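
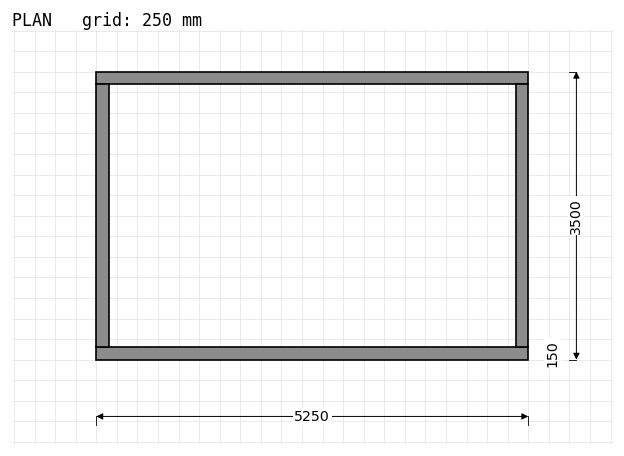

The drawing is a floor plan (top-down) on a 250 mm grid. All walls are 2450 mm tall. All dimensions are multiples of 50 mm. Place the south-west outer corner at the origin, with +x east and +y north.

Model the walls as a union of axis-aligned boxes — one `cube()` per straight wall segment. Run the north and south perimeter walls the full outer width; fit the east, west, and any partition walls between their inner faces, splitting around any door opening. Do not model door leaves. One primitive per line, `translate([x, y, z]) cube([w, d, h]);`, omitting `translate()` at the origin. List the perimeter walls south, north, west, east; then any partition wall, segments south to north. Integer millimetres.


cube([5250, 150, 2450]);
translate([0, 3350, 0]) cube([5250, 150, 2450]);
translate([0, 150, 0]) cube([150, 3200, 2450]);
translate([5100, 150, 0]) cube([150, 3200, 2450]);


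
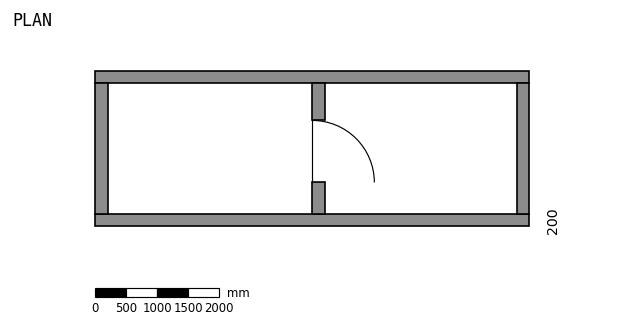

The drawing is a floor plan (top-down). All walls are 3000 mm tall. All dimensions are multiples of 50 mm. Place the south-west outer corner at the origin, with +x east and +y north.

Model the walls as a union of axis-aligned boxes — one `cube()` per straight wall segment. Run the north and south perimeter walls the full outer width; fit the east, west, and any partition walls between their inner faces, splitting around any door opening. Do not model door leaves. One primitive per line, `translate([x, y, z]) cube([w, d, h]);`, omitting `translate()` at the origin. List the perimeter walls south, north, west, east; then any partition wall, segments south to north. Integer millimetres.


cube([7000, 200, 3000]);
translate([0, 2300, 0]) cube([7000, 200, 3000]);
translate([0, 200, 0]) cube([200, 2100, 3000]);
translate([6800, 200, 0]) cube([200, 2100, 3000]);
translate([3500, 200, 0]) cube([200, 500, 3000]);
translate([3500, 1700, 0]) cube([200, 600, 3000]);


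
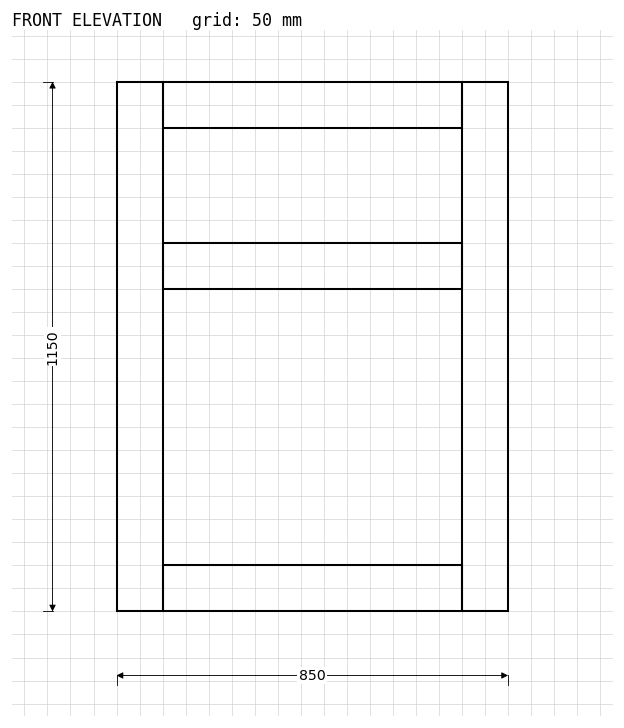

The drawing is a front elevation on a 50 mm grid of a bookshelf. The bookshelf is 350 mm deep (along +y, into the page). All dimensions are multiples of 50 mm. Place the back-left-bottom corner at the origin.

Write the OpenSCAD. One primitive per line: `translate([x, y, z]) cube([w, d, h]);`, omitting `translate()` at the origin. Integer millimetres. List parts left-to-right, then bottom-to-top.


cube([100, 350, 1150]);
translate([100, 0, 0]) cube([650, 350, 100]);
translate([100, 0, 700]) cube([650, 350, 100]);
translate([100, 0, 1050]) cube([650, 350, 100]);
translate([750, 0, 0]) cube([100, 350, 1150]);


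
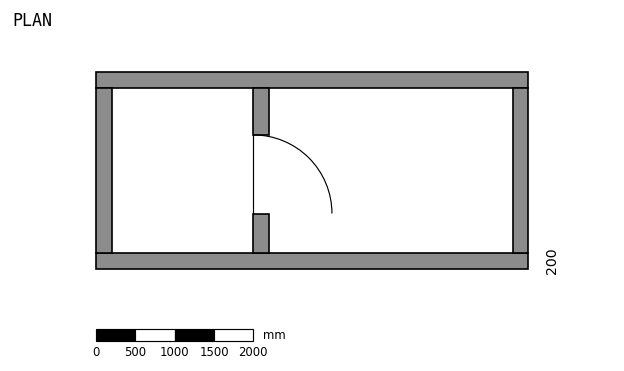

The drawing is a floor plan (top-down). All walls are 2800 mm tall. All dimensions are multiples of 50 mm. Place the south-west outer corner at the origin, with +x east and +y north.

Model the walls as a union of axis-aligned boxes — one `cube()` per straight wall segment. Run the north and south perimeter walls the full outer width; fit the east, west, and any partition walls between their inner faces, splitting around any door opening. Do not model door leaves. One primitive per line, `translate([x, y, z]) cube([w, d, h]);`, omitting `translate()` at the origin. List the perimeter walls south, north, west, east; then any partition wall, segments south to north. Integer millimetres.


cube([5500, 200, 2800]);
translate([0, 2300, 0]) cube([5500, 200, 2800]);
translate([0, 200, 0]) cube([200, 2100, 2800]);
translate([5300, 200, 0]) cube([200, 2100, 2800]);
translate([2000, 200, 0]) cube([200, 500, 2800]);
translate([2000, 1700, 0]) cube([200, 600, 2800]);


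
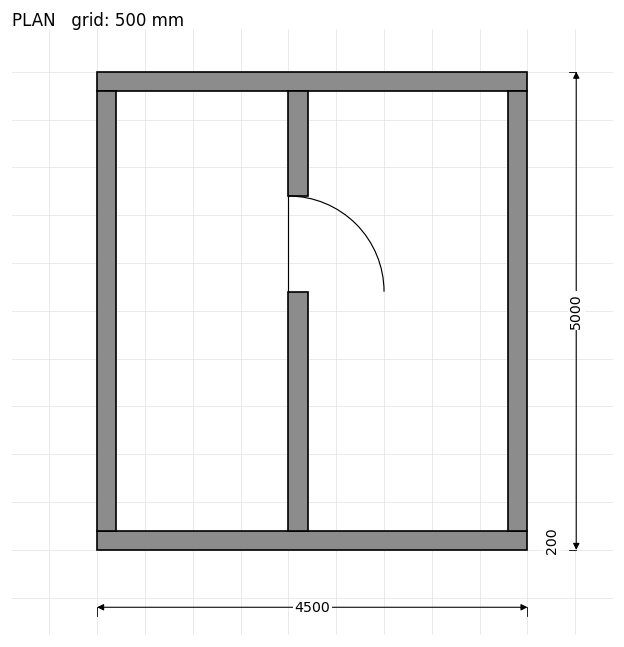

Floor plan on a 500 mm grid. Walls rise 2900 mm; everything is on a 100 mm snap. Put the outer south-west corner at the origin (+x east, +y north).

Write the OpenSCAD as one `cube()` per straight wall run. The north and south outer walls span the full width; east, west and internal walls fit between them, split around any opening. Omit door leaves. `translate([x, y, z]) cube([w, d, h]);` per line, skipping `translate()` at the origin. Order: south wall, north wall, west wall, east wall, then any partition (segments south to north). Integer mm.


cube([4500, 200, 2900]);
translate([0, 4800, 0]) cube([4500, 200, 2900]);
translate([0, 200, 0]) cube([200, 4600, 2900]);
translate([4300, 200, 0]) cube([200, 4600, 2900]);
translate([2000, 200, 0]) cube([200, 2500, 2900]);
translate([2000, 3700, 0]) cube([200, 1100, 2900]);


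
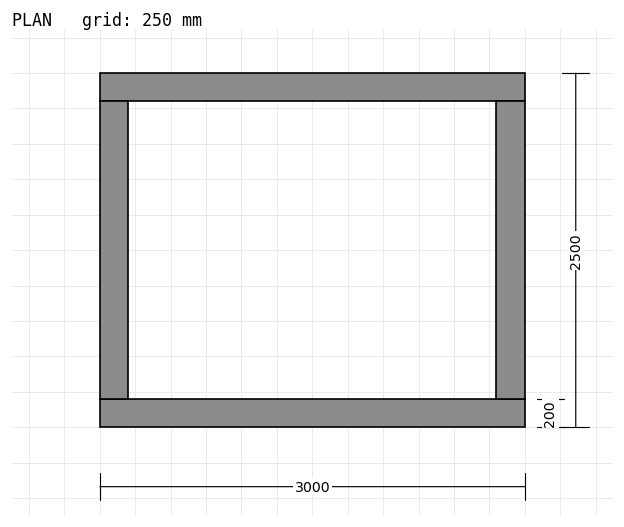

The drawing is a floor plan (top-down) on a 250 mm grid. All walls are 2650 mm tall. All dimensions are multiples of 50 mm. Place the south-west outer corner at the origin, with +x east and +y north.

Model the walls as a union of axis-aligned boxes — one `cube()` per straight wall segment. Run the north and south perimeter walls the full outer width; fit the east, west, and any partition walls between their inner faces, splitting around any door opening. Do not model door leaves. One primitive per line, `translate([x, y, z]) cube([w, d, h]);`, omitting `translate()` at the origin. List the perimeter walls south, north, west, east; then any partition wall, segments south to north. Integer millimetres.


cube([3000, 200, 2650]);
translate([0, 2300, 0]) cube([3000, 200, 2650]);
translate([0, 200, 0]) cube([200, 2100, 2650]);
translate([2800, 200, 0]) cube([200, 2100, 2650]);


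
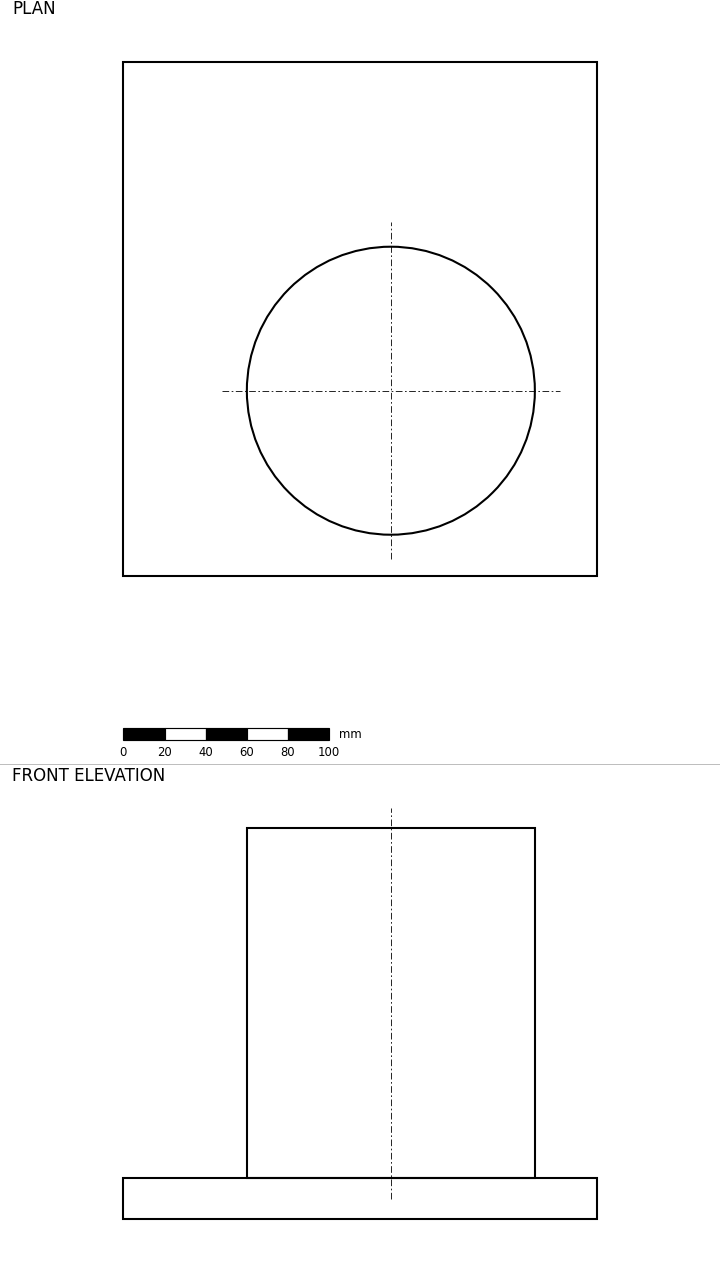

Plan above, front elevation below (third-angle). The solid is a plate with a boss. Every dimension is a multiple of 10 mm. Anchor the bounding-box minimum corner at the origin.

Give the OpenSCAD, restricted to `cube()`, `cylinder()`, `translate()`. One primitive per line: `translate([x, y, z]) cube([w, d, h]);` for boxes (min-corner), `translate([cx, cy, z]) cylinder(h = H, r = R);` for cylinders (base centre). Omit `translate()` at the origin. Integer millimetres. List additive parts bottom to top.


cube([230, 250, 20]);
translate([130, 90, 20]) cylinder(h = 170, r = 70);


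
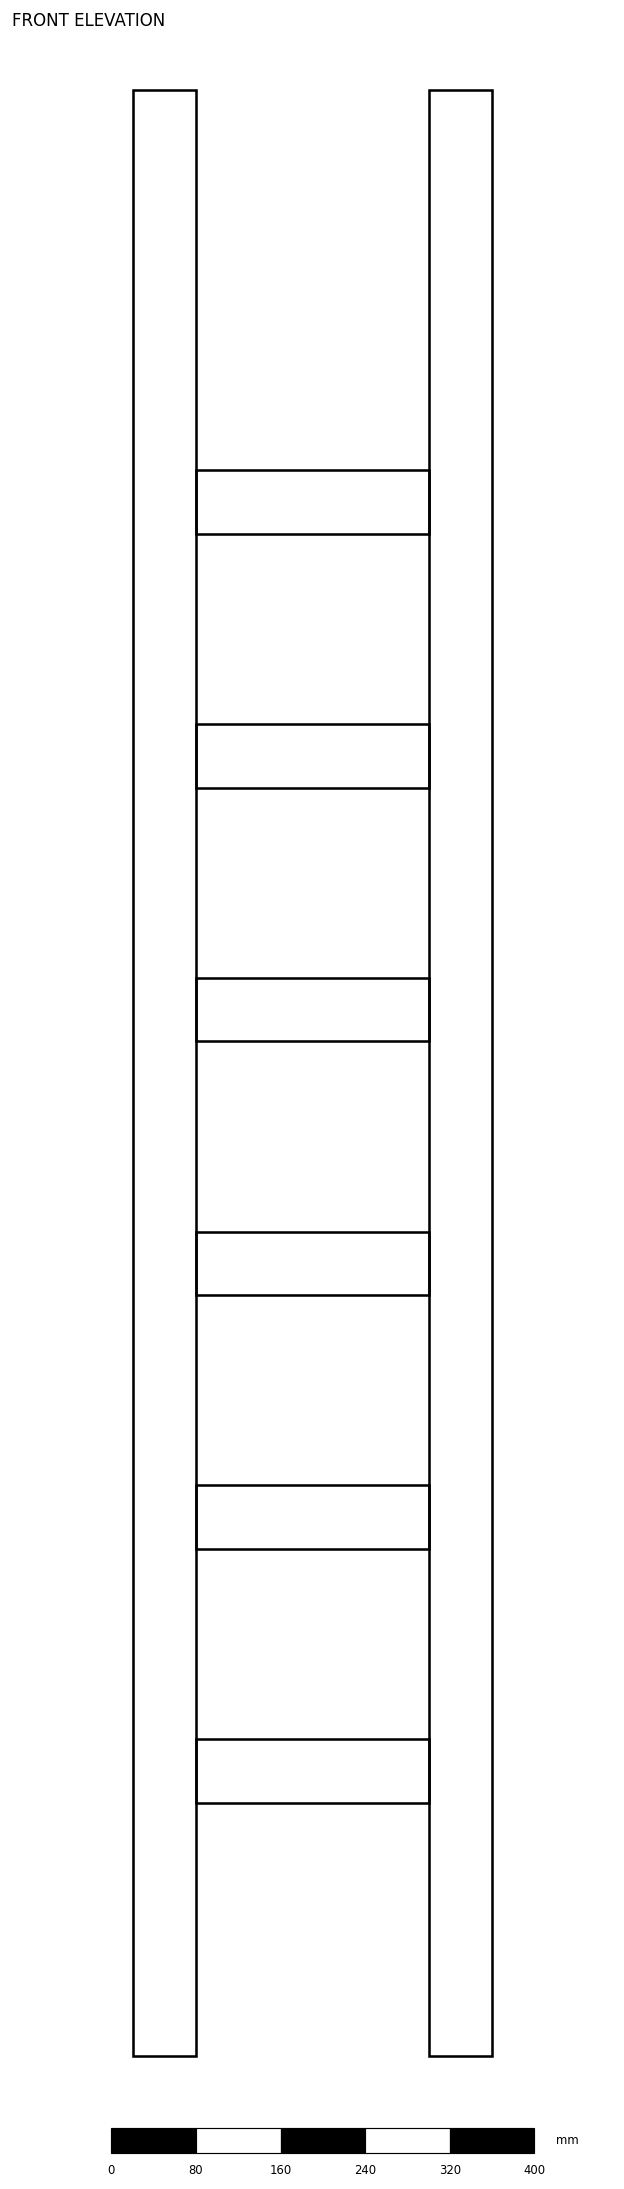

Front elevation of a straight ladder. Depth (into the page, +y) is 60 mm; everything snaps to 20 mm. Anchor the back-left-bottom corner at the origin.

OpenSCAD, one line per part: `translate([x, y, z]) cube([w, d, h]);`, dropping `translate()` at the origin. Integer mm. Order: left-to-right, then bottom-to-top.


cube([60, 60, 1860]);
translate([60, 0, 240]) cube([220, 60, 60]);
translate([60, 0, 480]) cube([220, 60, 60]);
translate([60, 0, 720]) cube([220, 60, 60]);
translate([60, 0, 960]) cube([220, 60, 60]);
translate([60, 0, 1200]) cube([220, 60, 60]);
translate([60, 0, 1440]) cube([220, 60, 60]);
translate([280, 0, 0]) cube([60, 60, 1860]);


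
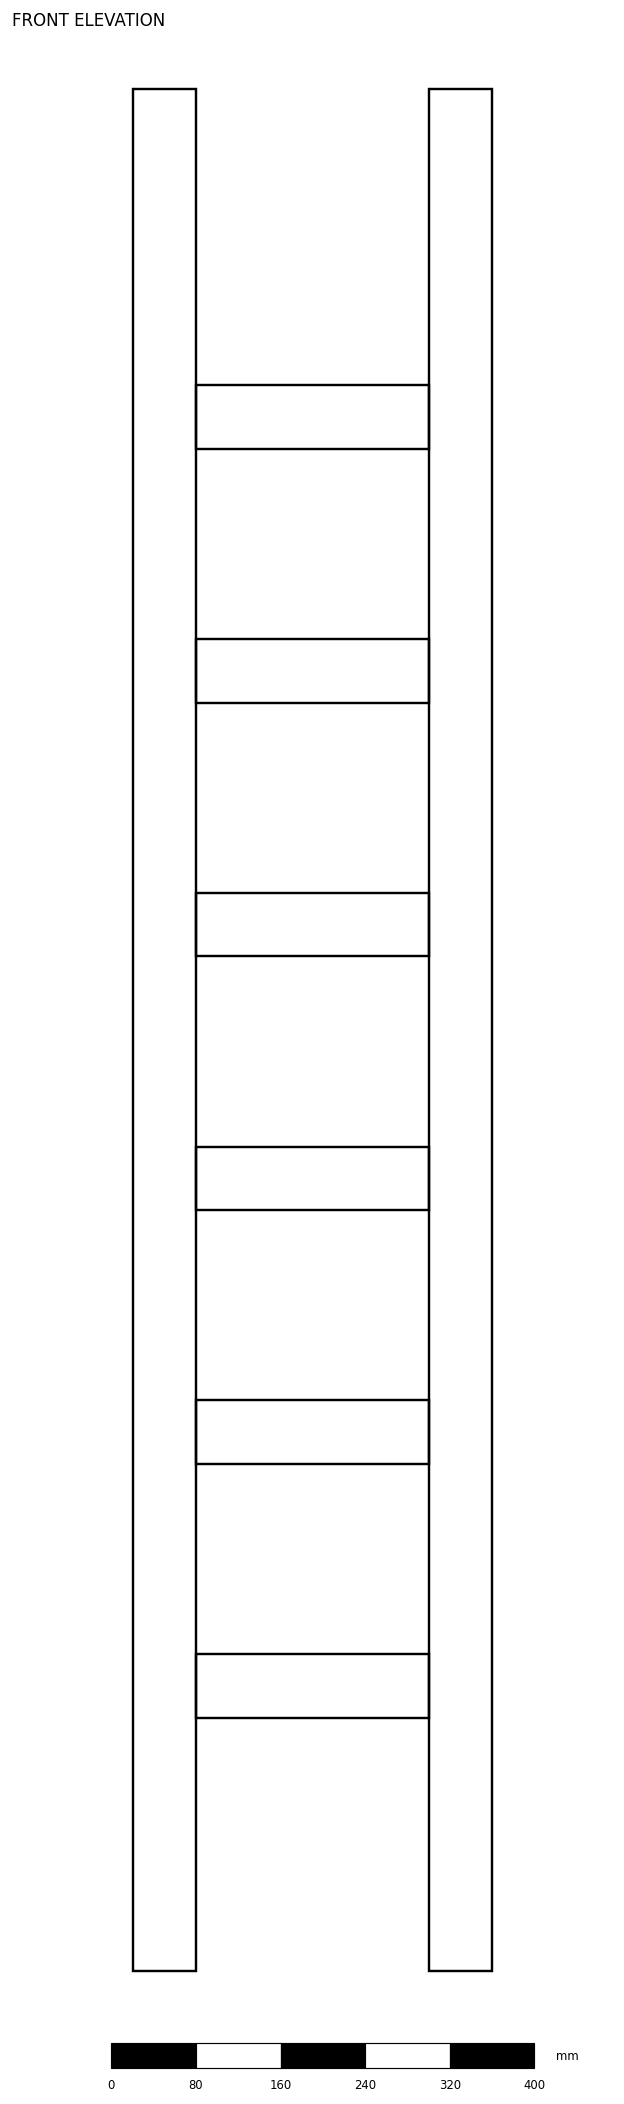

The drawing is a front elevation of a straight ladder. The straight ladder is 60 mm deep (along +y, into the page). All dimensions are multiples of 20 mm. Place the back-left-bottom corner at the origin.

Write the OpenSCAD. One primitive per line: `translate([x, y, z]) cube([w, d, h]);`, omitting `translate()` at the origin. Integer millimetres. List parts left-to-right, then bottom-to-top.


cube([60, 60, 1780]);
translate([60, 0, 240]) cube([220, 60, 60]);
translate([60, 0, 480]) cube([220, 60, 60]);
translate([60, 0, 720]) cube([220, 60, 60]);
translate([60, 0, 960]) cube([220, 60, 60]);
translate([60, 0, 1200]) cube([220, 60, 60]);
translate([60, 0, 1440]) cube([220, 60, 60]);
translate([280, 0, 0]) cube([60, 60, 1780]);


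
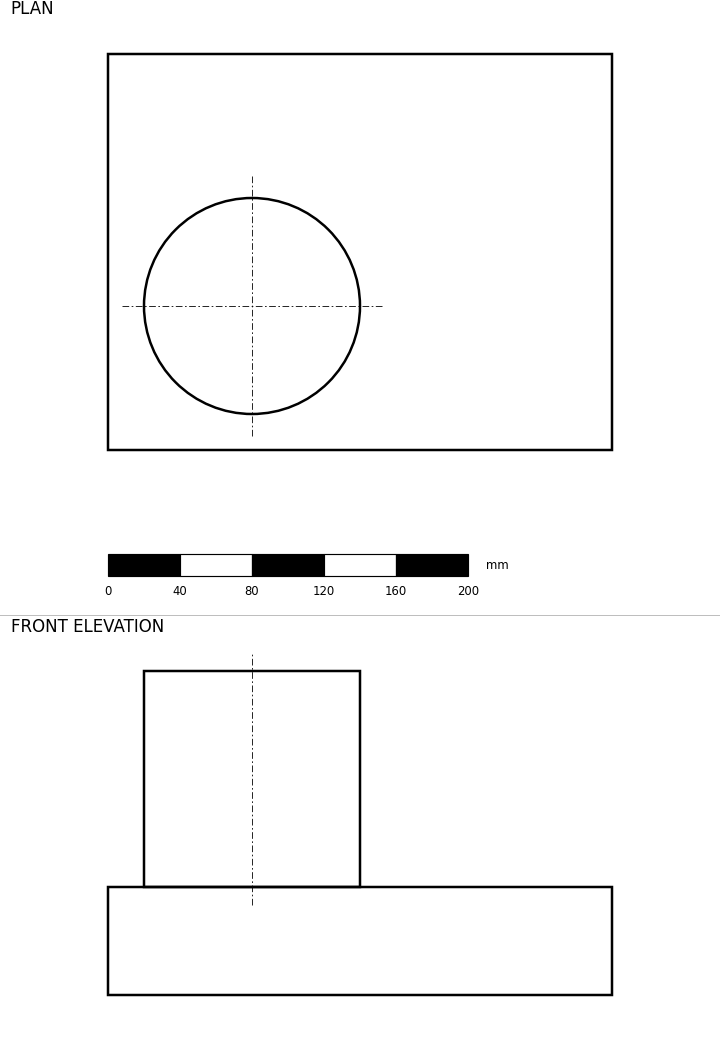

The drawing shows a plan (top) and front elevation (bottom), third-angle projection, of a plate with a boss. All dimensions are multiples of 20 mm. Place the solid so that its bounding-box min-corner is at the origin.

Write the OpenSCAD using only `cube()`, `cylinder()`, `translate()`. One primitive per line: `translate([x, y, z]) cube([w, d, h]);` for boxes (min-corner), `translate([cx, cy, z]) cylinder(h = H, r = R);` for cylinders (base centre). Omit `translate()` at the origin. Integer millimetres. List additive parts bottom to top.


cube([280, 220, 60]);
translate([80, 80, 60]) cylinder(h = 120, r = 60);


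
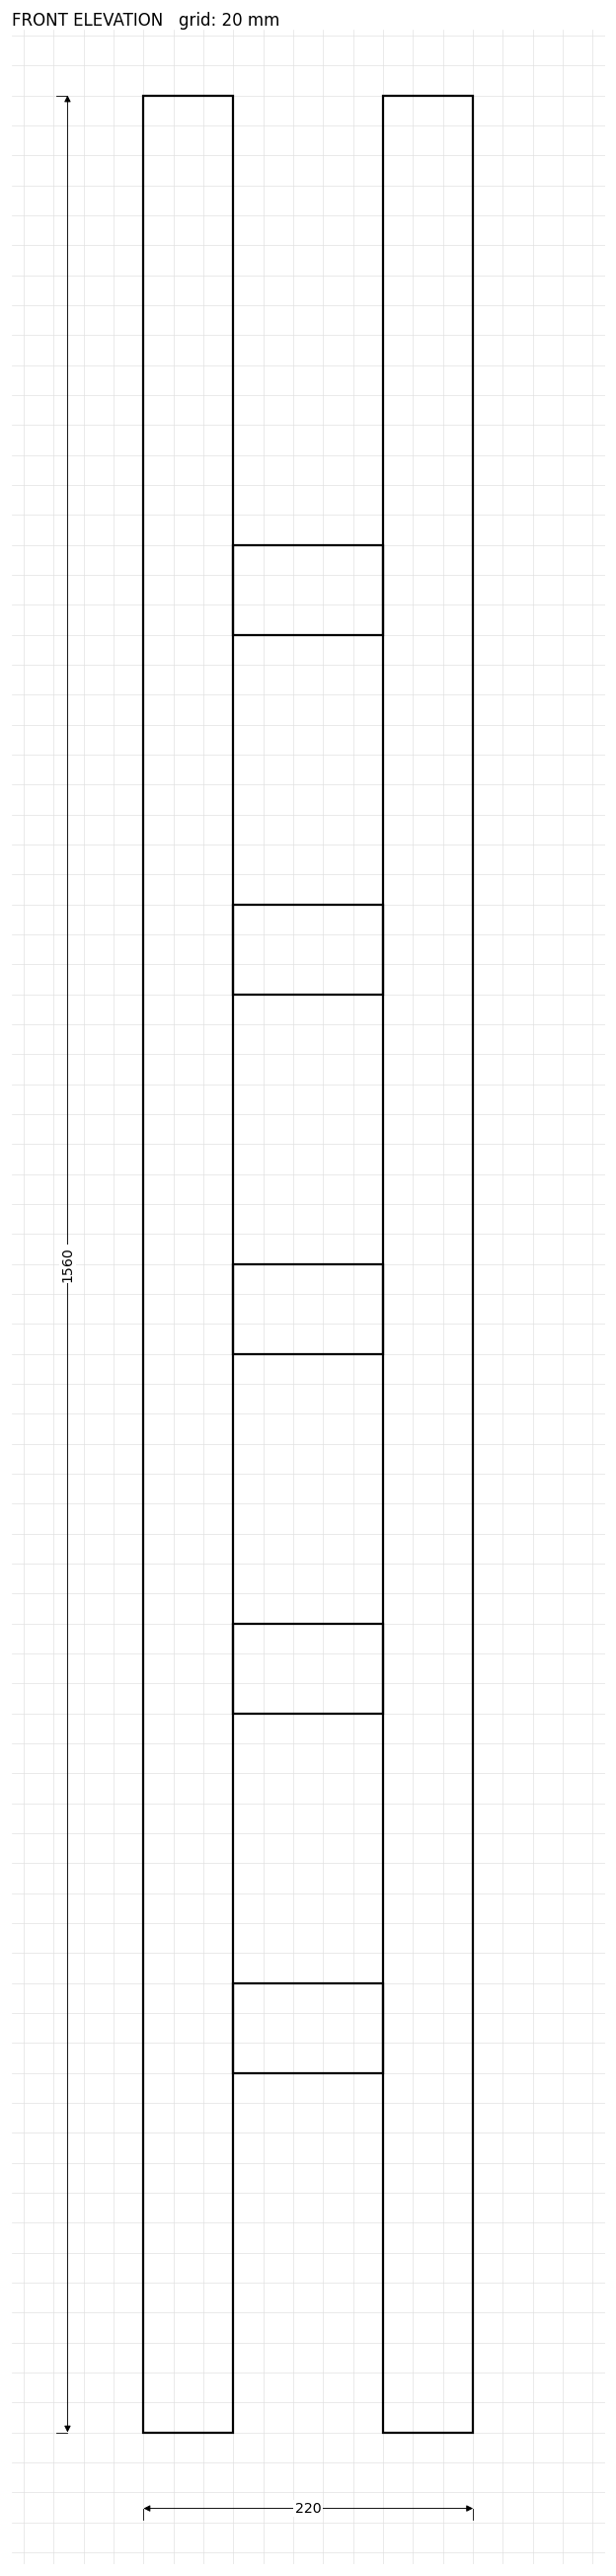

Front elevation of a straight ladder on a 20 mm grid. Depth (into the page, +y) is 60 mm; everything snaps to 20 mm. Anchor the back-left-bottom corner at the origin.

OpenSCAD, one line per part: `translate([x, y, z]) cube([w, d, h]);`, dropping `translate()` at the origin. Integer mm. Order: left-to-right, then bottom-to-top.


cube([60, 60, 1560]);
translate([60, 0, 240]) cube([100, 60, 60]);
translate([60, 0, 480]) cube([100, 60, 60]);
translate([60, 0, 720]) cube([100, 60, 60]);
translate([60, 0, 960]) cube([100, 60, 60]);
translate([60, 0, 1200]) cube([100, 60, 60]);
translate([160, 0, 0]) cube([60, 60, 1560]);


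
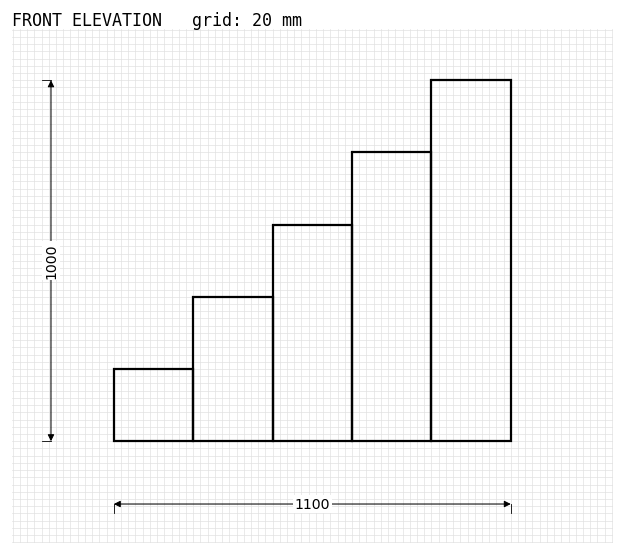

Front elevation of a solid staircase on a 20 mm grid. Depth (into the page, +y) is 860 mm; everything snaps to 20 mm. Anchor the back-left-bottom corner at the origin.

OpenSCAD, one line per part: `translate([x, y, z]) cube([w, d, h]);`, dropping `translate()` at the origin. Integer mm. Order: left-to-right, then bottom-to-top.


cube([220, 860, 200]);
translate([220, 0, 0]) cube([220, 860, 400]);
translate([440, 0, 0]) cube([220, 860, 600]);
translate([660, 0, 0]) cube([220, 860, 800]);
translate([880, 0, 0]) cube([220, 860, 1000]);


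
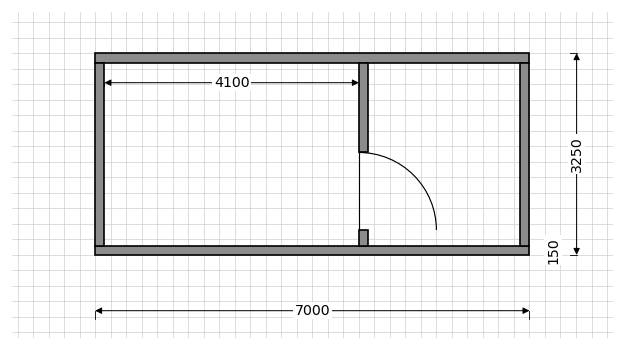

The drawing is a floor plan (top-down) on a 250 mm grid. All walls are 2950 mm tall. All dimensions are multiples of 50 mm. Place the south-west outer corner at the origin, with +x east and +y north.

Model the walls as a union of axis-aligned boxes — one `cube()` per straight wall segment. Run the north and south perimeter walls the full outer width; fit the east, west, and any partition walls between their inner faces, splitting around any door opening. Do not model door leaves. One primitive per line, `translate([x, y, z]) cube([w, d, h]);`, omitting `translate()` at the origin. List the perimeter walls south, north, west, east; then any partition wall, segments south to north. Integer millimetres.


cube([7000, 150, 2950]);
translate([0, 3100, 0]) cube([7000, 150, 2950]);
translate([0, 150, 0]) cube([150, 2950, 2950]);
translate([6850, 150, 0]) cube([150, 2950, 2950]);
translate([4250, 150, 0]) cube([150, 250, 2950]);
translate([4250, 1650, 0]) cube([150, 1450, 2950]);


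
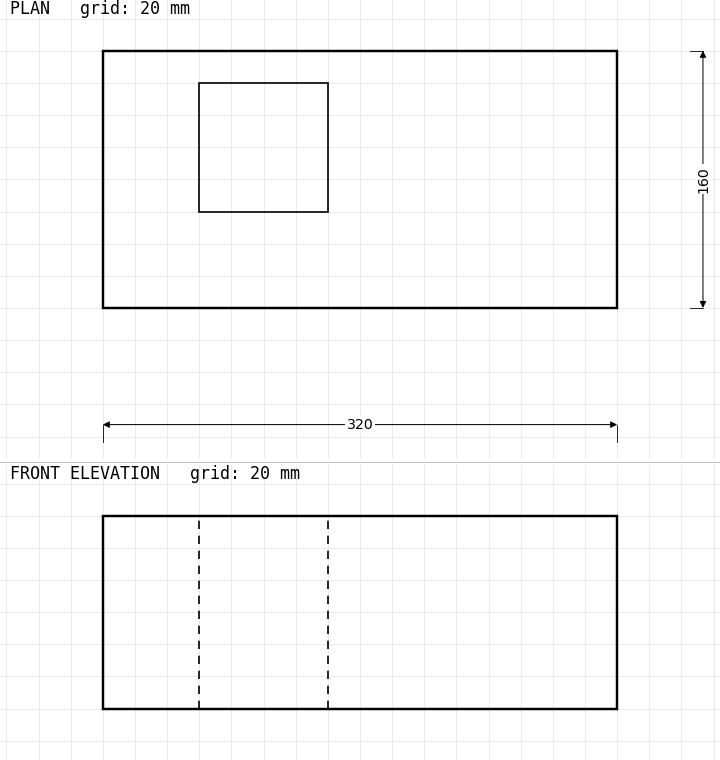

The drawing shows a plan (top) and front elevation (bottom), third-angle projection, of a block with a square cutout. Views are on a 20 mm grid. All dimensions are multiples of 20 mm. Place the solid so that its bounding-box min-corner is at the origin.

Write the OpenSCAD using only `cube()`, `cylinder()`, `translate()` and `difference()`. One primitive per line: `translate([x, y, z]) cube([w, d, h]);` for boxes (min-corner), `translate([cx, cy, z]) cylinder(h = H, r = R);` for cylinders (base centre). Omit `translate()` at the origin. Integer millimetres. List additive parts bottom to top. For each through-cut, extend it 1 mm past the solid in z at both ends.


difference() {
  cube([320, 160, 120]);
  translate([60, 60, -1]) cube([80, 80, 122]);
}


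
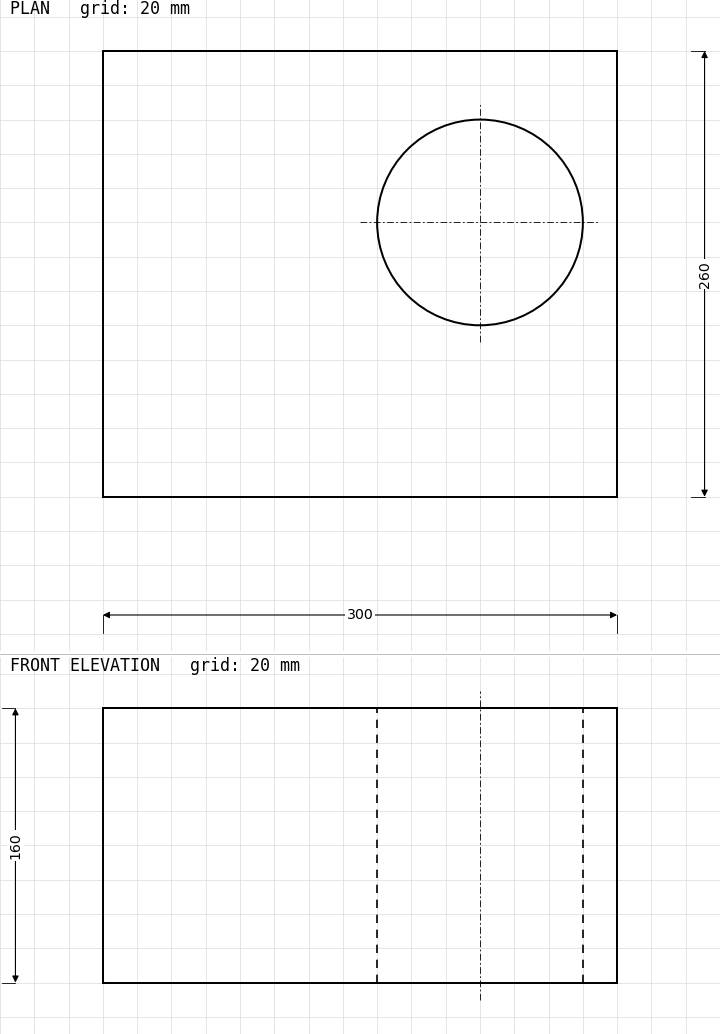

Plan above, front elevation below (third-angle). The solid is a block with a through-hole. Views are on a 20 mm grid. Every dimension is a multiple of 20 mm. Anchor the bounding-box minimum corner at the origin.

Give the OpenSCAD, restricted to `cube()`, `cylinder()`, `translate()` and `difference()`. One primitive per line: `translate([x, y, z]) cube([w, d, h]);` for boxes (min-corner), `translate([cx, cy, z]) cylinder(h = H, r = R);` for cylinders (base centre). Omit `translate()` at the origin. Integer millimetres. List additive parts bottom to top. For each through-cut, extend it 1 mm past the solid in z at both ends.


difference() {
  cube([300, 260, 160]);
  translate([220, 160, -1]) cylinder(h = 162, r = 60);
}


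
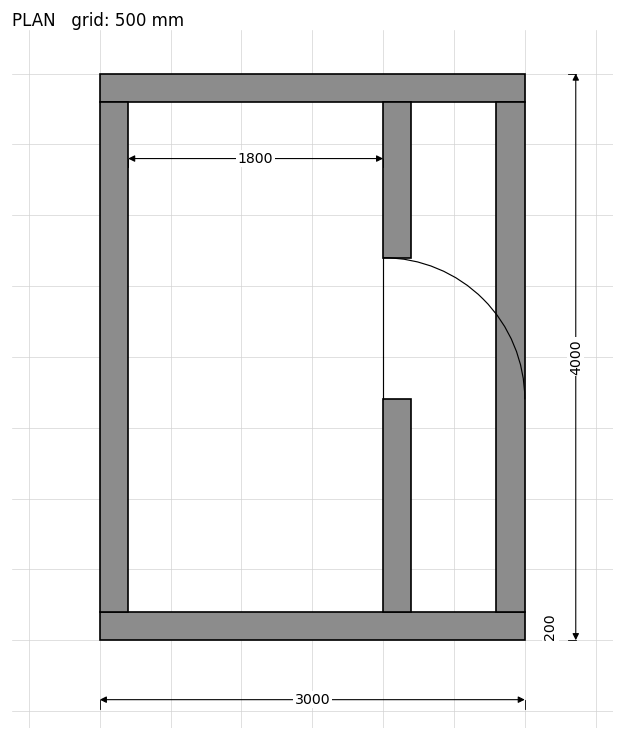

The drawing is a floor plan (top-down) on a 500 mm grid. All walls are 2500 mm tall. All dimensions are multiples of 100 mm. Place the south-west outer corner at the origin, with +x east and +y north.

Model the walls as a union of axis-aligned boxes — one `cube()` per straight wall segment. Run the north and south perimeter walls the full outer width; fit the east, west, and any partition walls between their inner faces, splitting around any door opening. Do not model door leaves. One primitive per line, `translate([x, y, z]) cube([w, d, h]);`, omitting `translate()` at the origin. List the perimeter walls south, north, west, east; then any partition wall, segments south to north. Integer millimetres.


cube([3000, 200, 2500]);
translate([0, 3800, 0]) cube([3000, 200, 2500]);
translate([0, 200, 0]) cube([200, 3600, 2500]);
translate([2800, 200, 0]) cube([200, 3600, 2500]);
translate([2000, 200, 0]) cube([200, 1500, 2500]);
translate([2000, 2700, 0]) cube([200, 1100, 2500]);


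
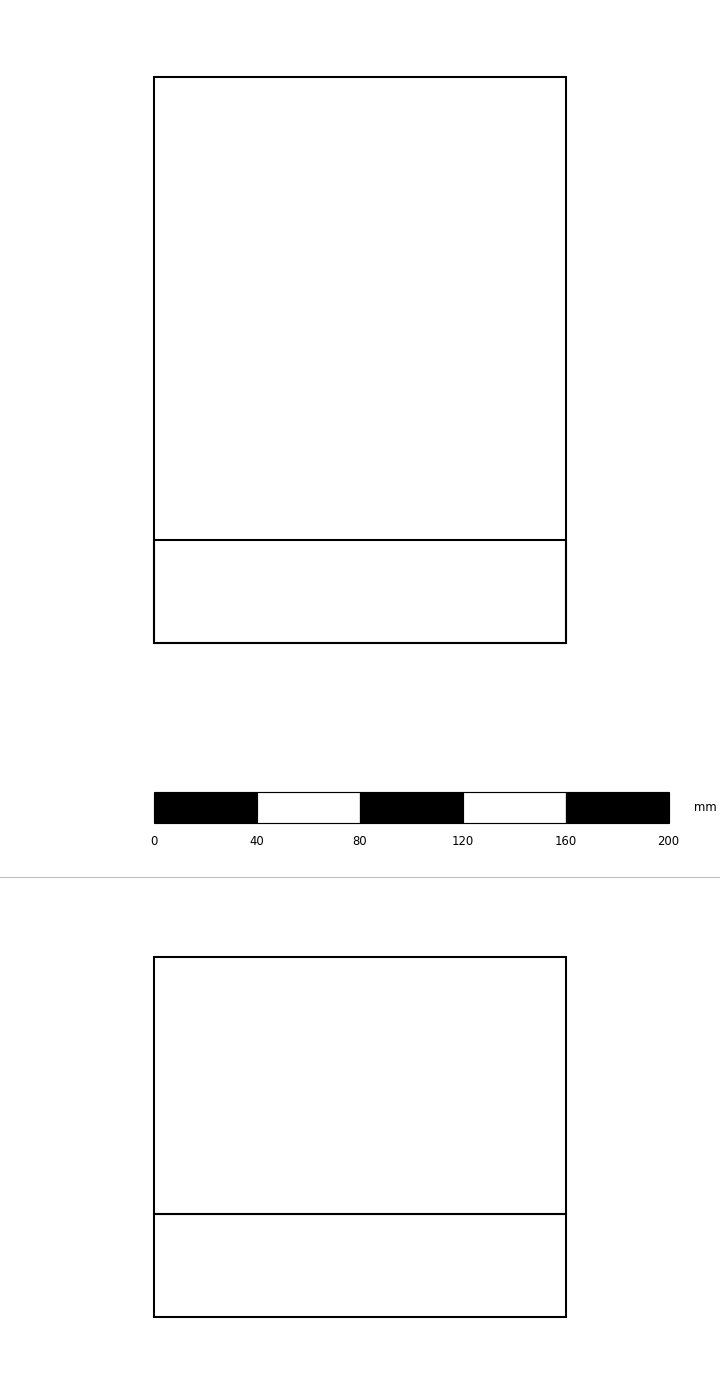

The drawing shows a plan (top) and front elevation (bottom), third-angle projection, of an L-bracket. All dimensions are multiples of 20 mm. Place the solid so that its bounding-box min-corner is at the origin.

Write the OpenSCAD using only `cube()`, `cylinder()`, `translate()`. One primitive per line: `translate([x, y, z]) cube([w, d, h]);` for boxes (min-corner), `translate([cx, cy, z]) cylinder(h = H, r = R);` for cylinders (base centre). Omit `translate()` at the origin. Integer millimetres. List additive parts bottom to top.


cube([160, 220, 40]);
translate([0, 0, 40]) cube([160, 40, 100]);


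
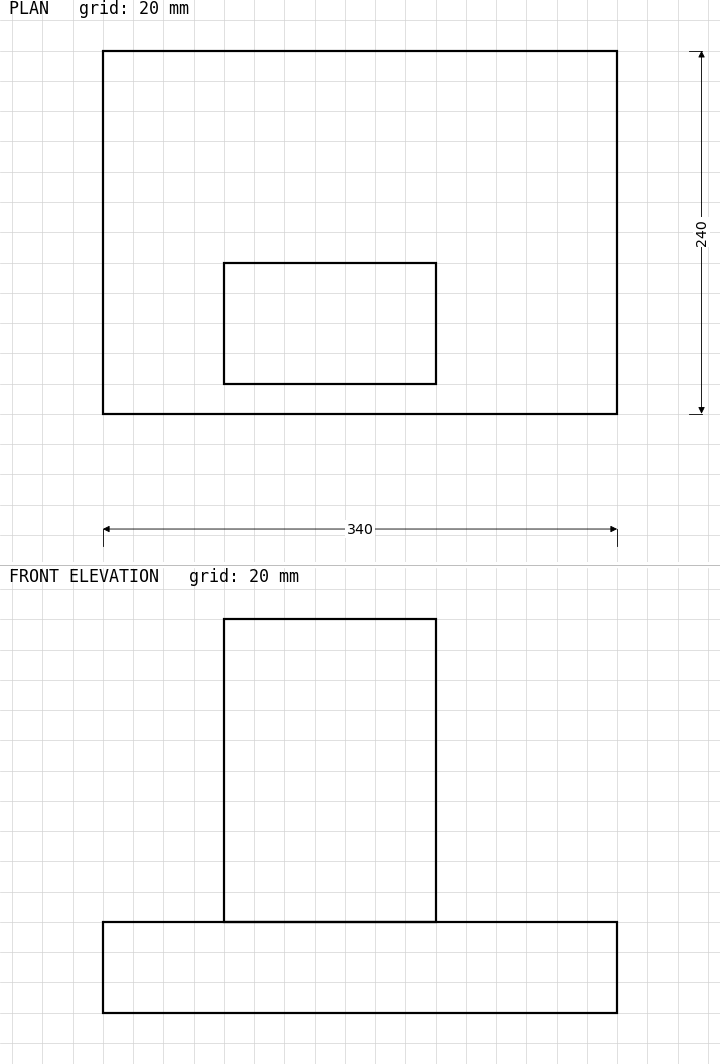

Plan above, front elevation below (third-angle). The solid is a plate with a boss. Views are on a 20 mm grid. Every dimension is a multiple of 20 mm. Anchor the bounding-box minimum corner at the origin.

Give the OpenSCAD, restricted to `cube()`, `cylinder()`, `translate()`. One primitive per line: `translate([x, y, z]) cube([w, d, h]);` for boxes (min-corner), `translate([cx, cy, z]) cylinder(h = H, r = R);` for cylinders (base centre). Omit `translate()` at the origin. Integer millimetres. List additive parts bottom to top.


cube([340, 240, 60]);
translate([80, 20, 60]) cube([140, 80, 200]);


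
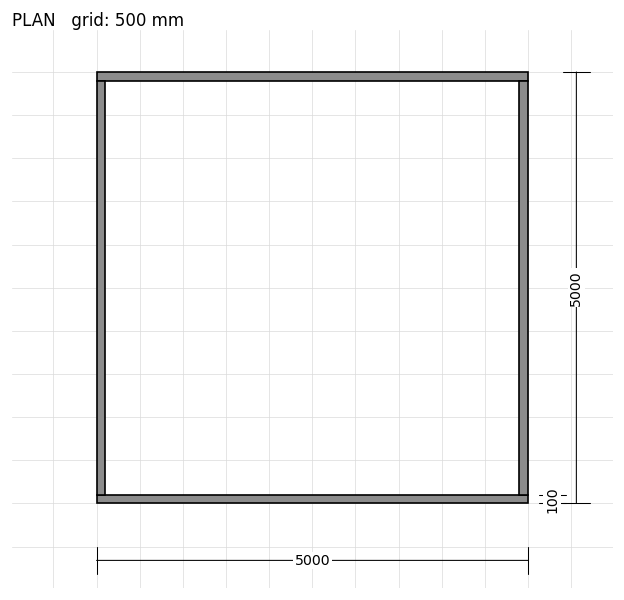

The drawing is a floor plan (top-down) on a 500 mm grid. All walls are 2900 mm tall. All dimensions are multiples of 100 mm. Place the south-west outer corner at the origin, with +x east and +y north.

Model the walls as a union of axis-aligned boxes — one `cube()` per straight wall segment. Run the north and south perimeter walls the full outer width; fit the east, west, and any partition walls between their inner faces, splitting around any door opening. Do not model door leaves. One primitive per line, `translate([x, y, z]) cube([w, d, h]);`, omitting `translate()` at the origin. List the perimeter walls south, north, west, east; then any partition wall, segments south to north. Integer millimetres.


cube([5000, 100, 2900]);
translate([0, 4900, 0]) cube([5000, 100, 2900]);
translate([0, 100, 0]) cube([100, 4800, 2900]);
translate([4900, 100, 0]) cube([100, 4800, 2900]);


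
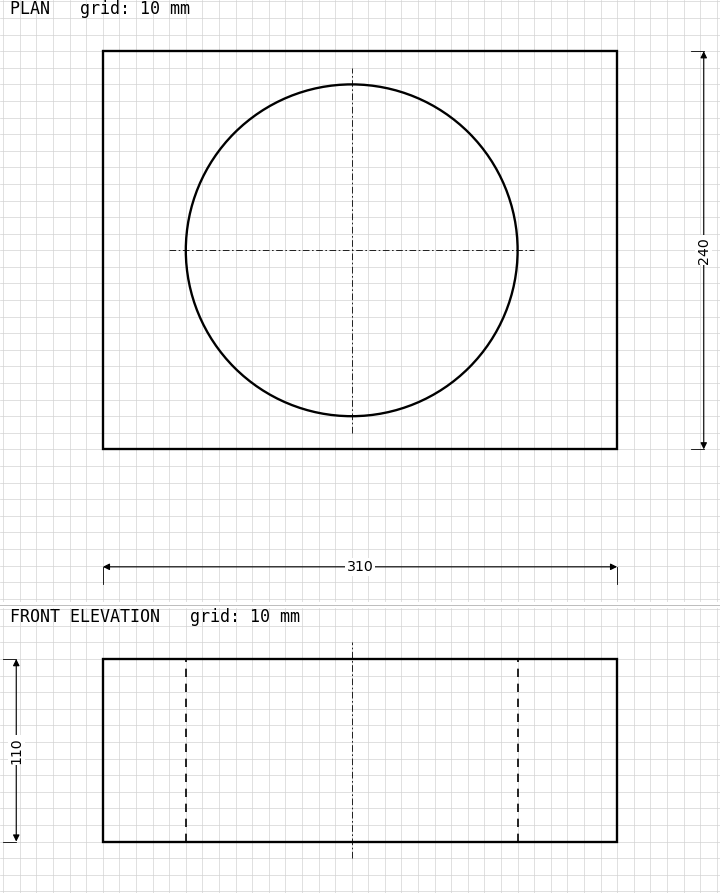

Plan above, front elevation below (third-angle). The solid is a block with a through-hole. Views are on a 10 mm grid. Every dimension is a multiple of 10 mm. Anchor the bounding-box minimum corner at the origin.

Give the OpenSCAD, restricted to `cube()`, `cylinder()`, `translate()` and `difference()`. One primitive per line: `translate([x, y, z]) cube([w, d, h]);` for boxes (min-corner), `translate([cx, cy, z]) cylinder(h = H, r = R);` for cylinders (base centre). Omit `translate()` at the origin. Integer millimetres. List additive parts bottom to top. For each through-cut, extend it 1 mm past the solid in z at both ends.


difference() {
  cube([310, 240, 110]);
  translate([150, 120, -1]) cylinder(h = 112, r = 100);
}


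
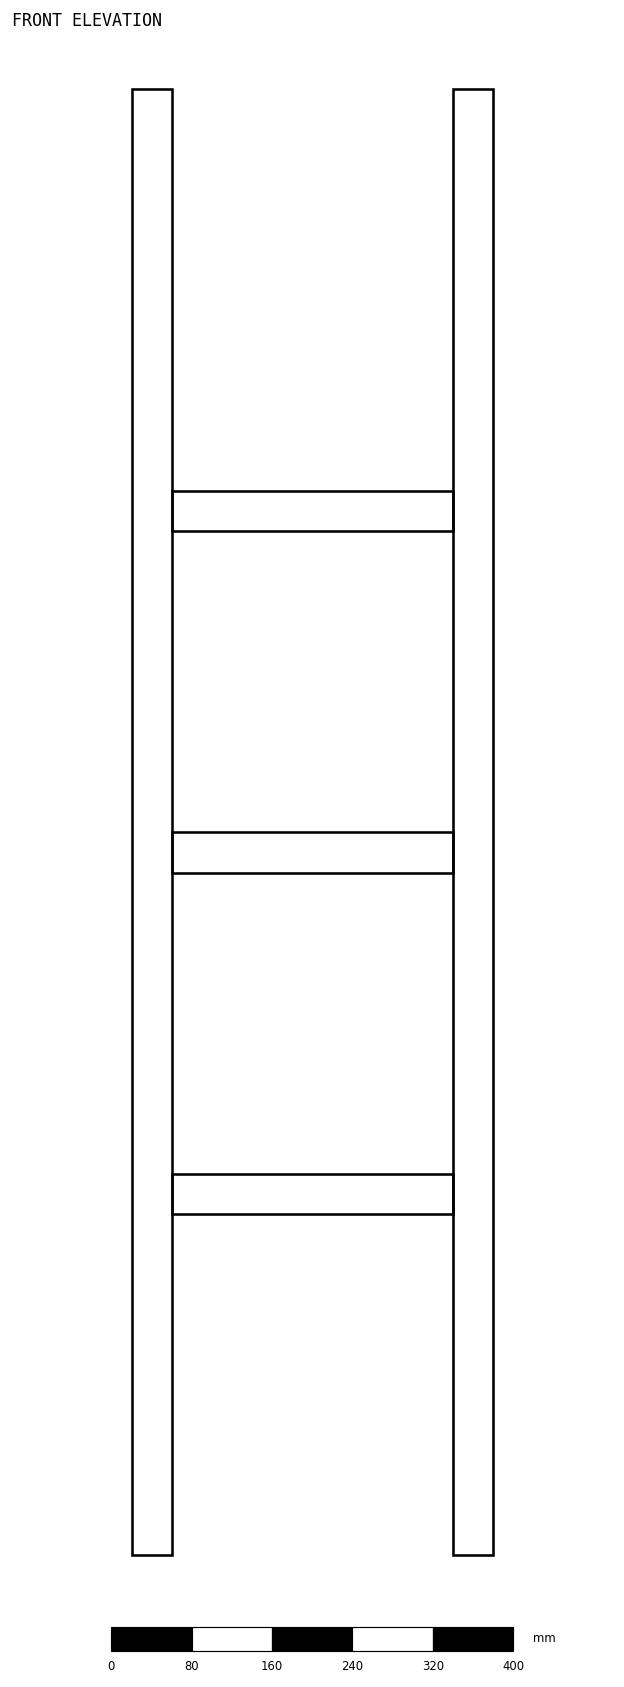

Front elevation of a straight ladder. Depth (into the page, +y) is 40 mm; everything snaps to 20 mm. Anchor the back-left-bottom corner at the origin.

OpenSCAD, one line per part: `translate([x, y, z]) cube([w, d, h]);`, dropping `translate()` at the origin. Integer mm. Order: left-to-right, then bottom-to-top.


cube([40, 40, 1460]);
translate([40, 0, 340]) cube([280, 40, 40]);
translate([40, 0, 680]) cube([280, 40, 40]);
translate([40, 0, 1020]) cube([280, 40, 40]);
translate([320, 0, 0]) cube([40, 40, 1460]);


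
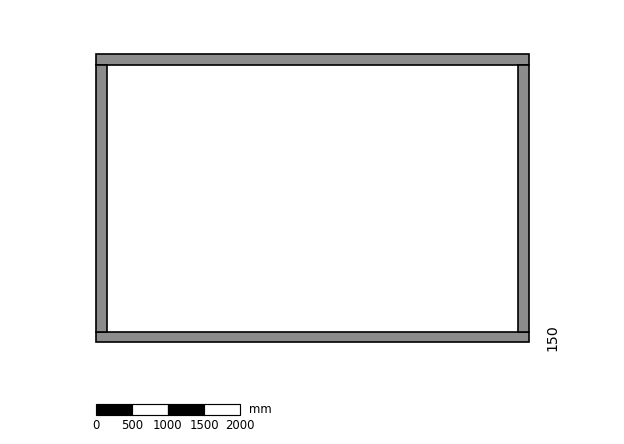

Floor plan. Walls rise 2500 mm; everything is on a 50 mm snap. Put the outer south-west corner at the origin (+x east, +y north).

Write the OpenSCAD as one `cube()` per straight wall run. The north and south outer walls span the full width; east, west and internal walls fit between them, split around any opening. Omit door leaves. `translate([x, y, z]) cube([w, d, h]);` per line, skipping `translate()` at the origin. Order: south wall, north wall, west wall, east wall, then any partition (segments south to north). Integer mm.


cube([6000, 150, 2500]);
translate([0, 3850, 0]) cube([6000, 150, 2500]);
translate([0, 150, 0]) cube([150, 3700, 2500]);
translate([5850, 150, 0]) cube([150, 3700, 2500]);


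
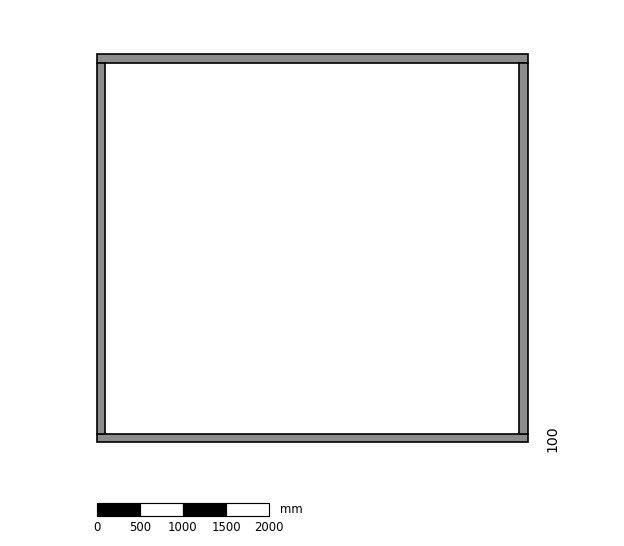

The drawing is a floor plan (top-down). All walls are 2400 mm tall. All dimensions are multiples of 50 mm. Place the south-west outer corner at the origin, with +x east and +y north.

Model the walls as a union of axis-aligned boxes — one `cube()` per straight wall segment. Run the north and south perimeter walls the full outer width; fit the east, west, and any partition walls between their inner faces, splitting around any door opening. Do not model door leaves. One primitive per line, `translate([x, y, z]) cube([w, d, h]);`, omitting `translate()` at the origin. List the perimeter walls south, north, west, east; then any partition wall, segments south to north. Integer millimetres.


cube([5000, 100, 2400]);
translate([0, 4400, 0]) cube([5000, 100, 2400]);
translate([0, 100, 0]) cube([100, 4300, 2400]);
translate([4900, 100, 0]) cube([100, 4300, 2400]);


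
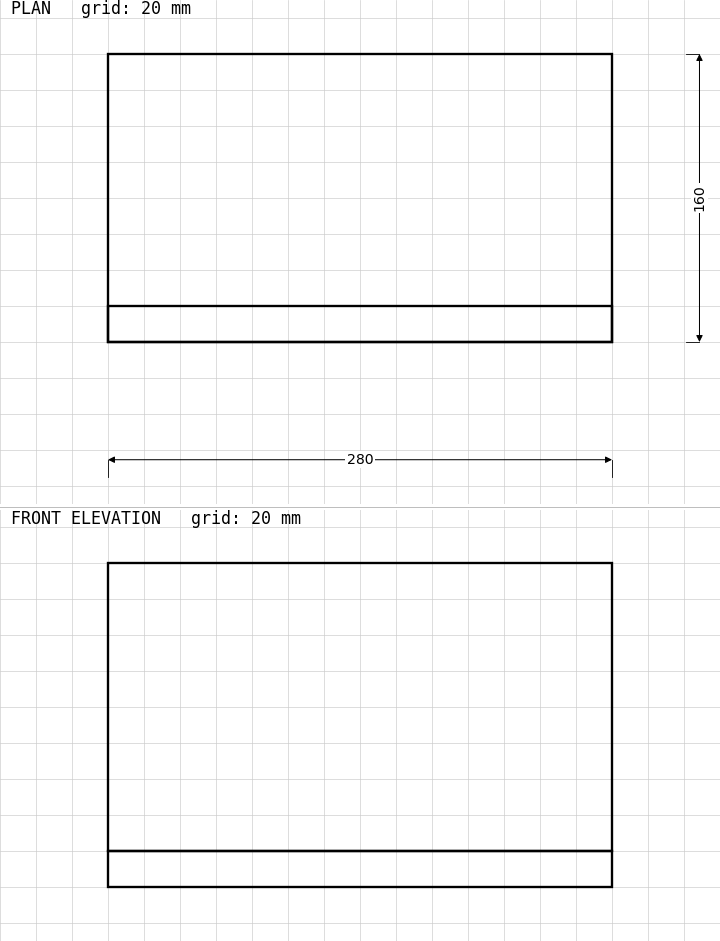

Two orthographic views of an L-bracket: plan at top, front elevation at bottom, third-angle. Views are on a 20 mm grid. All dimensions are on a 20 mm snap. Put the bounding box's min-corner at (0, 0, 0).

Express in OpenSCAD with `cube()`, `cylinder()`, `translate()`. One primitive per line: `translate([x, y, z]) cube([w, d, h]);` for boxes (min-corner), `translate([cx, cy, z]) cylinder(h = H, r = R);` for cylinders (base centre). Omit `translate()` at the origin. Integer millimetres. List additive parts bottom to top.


cube([280, 160, 20]);
translate([0, 0, 20]) cube([280, 20, 160]);


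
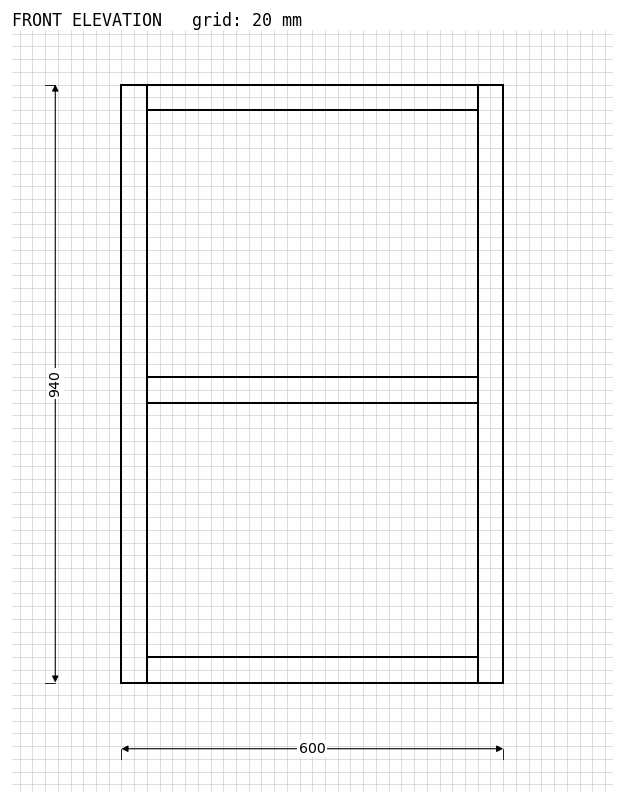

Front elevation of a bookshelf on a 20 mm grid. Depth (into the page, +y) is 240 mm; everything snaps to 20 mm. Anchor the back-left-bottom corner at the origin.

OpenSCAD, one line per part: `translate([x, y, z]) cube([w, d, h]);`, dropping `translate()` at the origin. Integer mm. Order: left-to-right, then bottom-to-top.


cube([40, 240, 940]);
translate([40, 0, 0]) cube([520, 240, 40]);
translate([40, 0, 440]) cube([520, 240, 40]);
translate([40, 0, 900]) cube([520, 240, 40]);
translate([560, 0, 0]) cube([40, 240, 940]);


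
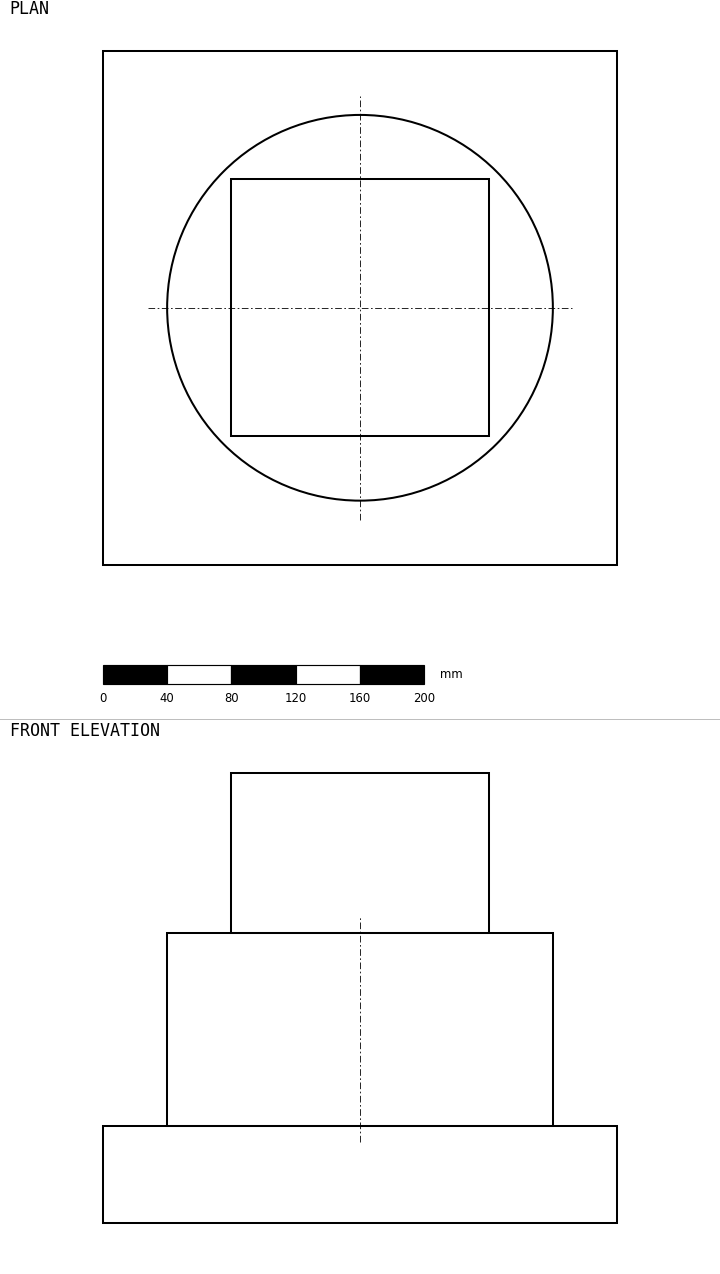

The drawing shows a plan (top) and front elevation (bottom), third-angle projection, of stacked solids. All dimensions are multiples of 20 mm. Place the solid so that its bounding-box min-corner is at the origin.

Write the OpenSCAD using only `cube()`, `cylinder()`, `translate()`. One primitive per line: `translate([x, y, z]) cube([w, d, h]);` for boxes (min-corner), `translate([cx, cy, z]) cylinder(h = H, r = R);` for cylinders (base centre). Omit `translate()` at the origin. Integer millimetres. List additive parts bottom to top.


cube([320, 320, 60]);
translate([160, 160, 60]) cylinder(h = 120, r = 120);
translate([80, 80, 180]) cube([160, 160, 100]);


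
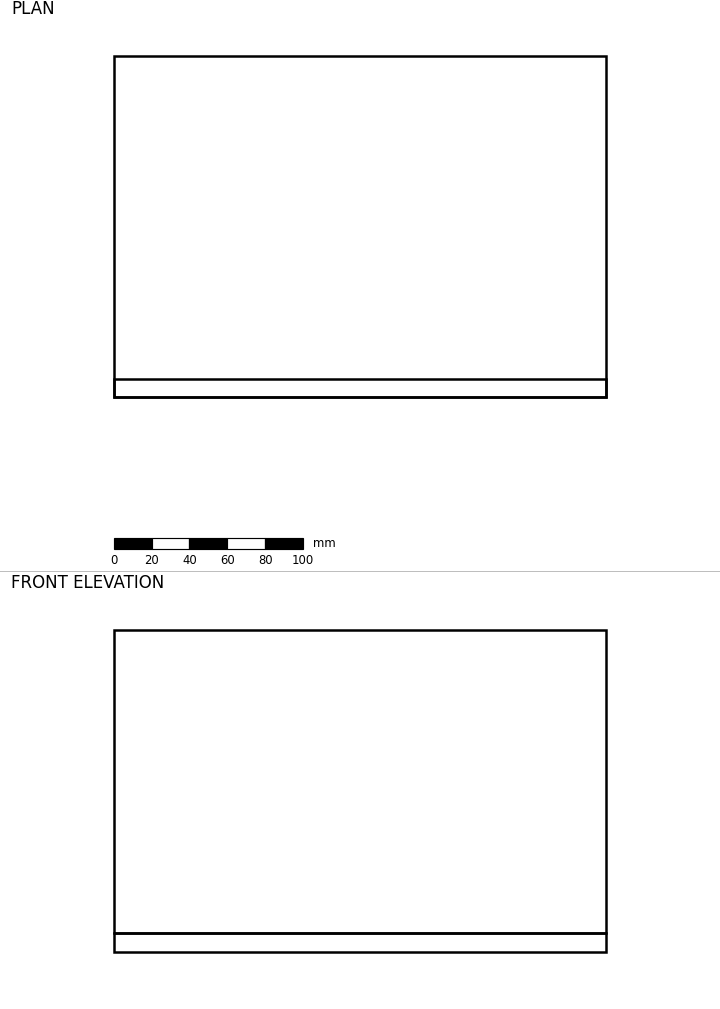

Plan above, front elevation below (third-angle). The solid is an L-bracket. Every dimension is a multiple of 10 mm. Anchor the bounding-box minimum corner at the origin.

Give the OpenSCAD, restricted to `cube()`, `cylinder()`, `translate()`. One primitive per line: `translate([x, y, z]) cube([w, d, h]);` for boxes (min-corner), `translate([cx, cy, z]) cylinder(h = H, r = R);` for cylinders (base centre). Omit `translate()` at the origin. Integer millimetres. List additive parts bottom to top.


cube([260, 180, 10]);
translate([0, 0, 10]) cube([260, 10, 160]);


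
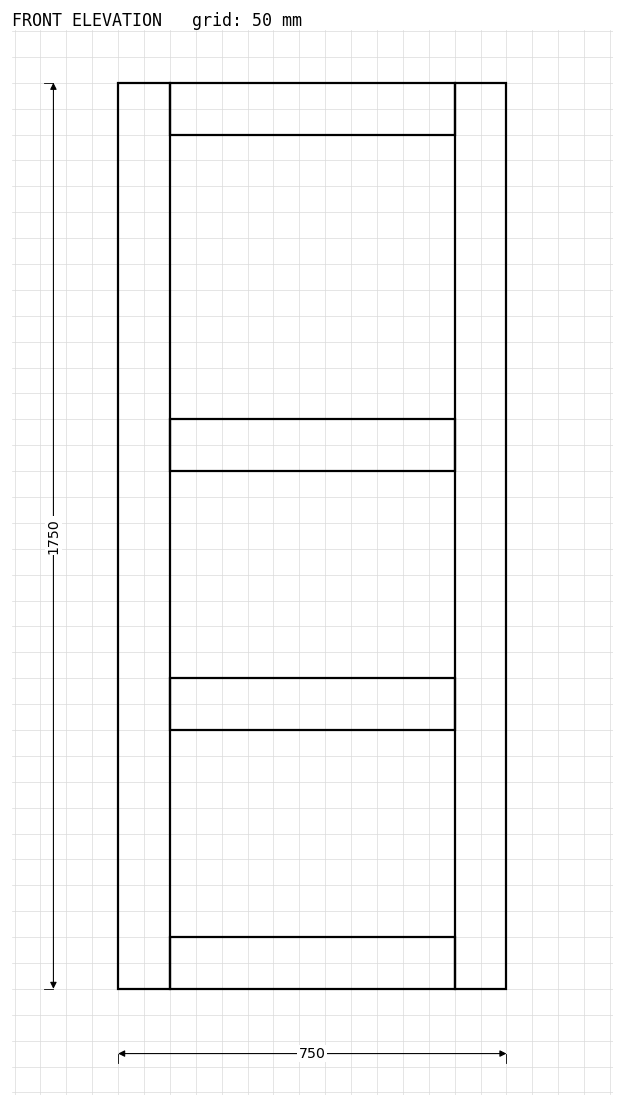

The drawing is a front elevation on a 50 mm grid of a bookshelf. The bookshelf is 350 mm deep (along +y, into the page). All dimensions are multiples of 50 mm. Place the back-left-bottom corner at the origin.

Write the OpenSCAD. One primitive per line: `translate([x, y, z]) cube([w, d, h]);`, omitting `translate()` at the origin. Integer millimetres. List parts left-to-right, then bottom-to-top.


cube([100, 350, 1750]);
translate([100, 0, 0]) cube([550, 350, 100]);
translate([100, 0, 500]) cube([550, 350, 100]);
translate([100, 0, 1000]) cube([550, 350, 100]);
translate([100, 0, 1650]) cube([550, 350, 100]);
translate([650, 0, 0]) cube([100, 350, 1750]);


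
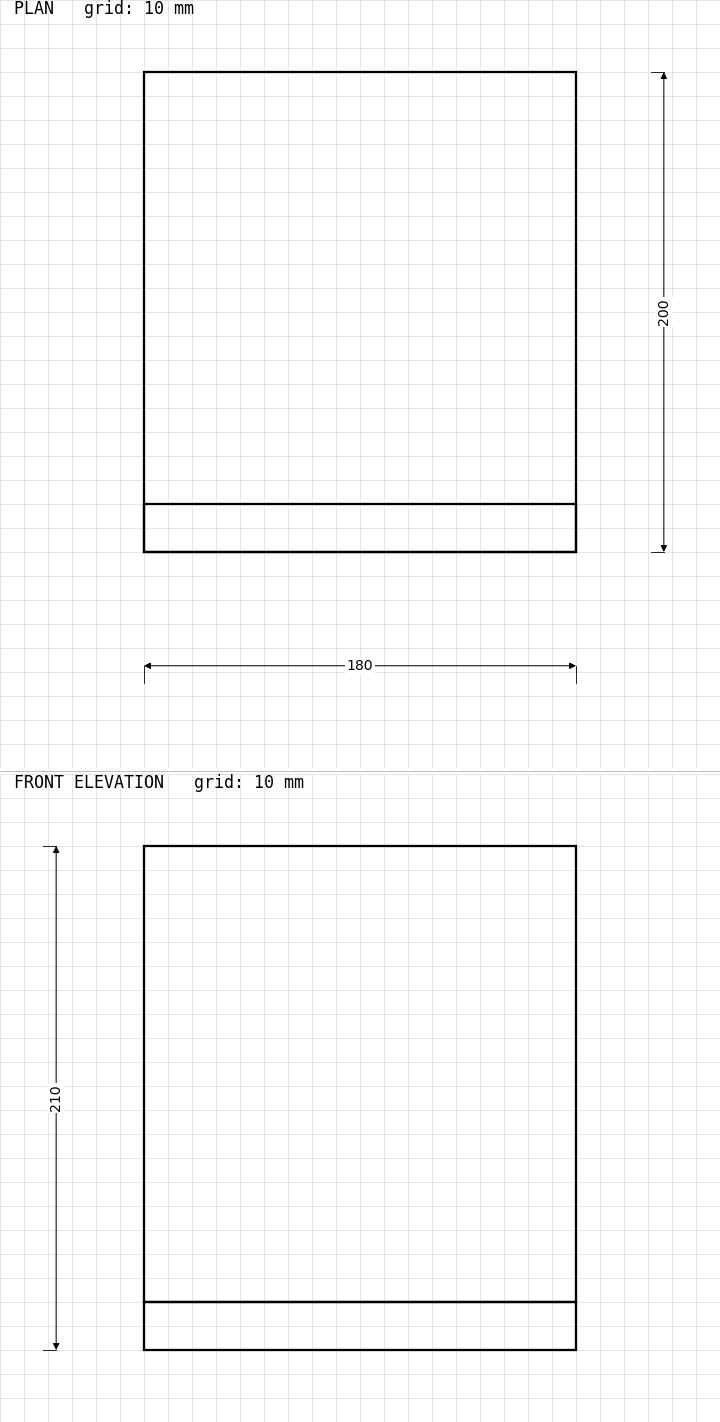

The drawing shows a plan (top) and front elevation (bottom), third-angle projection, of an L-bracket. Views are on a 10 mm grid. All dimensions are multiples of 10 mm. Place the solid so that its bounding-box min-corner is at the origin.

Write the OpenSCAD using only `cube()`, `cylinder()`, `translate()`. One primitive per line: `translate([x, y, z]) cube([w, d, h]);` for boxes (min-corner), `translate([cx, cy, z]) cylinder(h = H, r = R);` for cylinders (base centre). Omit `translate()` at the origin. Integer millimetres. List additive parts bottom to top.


cube([180, 200, 20]);
translate([0, 0, 20]) cube([180, 20, 190]);


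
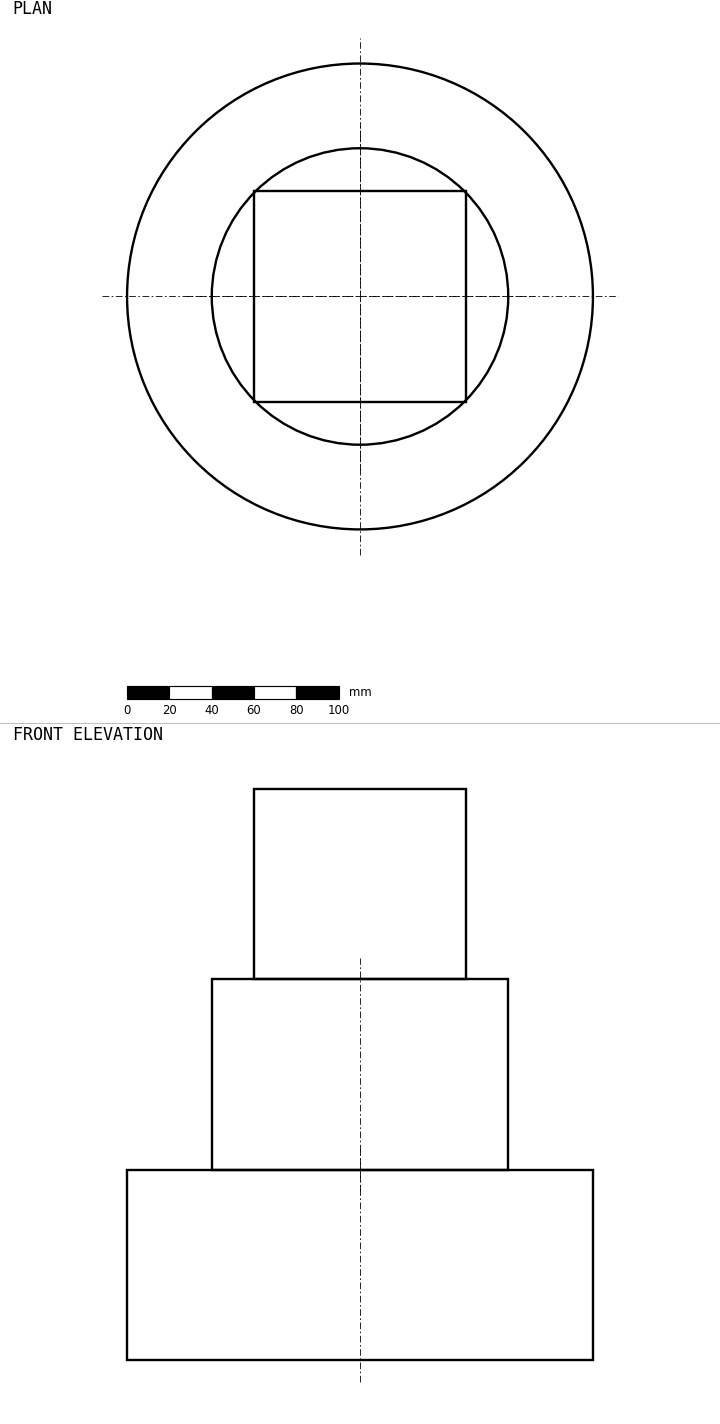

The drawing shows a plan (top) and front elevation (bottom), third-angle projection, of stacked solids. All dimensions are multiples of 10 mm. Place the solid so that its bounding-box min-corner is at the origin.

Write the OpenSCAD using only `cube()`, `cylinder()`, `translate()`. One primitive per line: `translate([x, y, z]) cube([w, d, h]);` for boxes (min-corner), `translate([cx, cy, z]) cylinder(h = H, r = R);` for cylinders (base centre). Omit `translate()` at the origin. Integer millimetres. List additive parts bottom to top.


translate([110, 110, 0]) cylinder(h = 90, r = 110);
translate([110, 110, 90]) cylinder(h = 90, r = 70);
translate([60, 60, 180]) cube([100, 100, 90]);


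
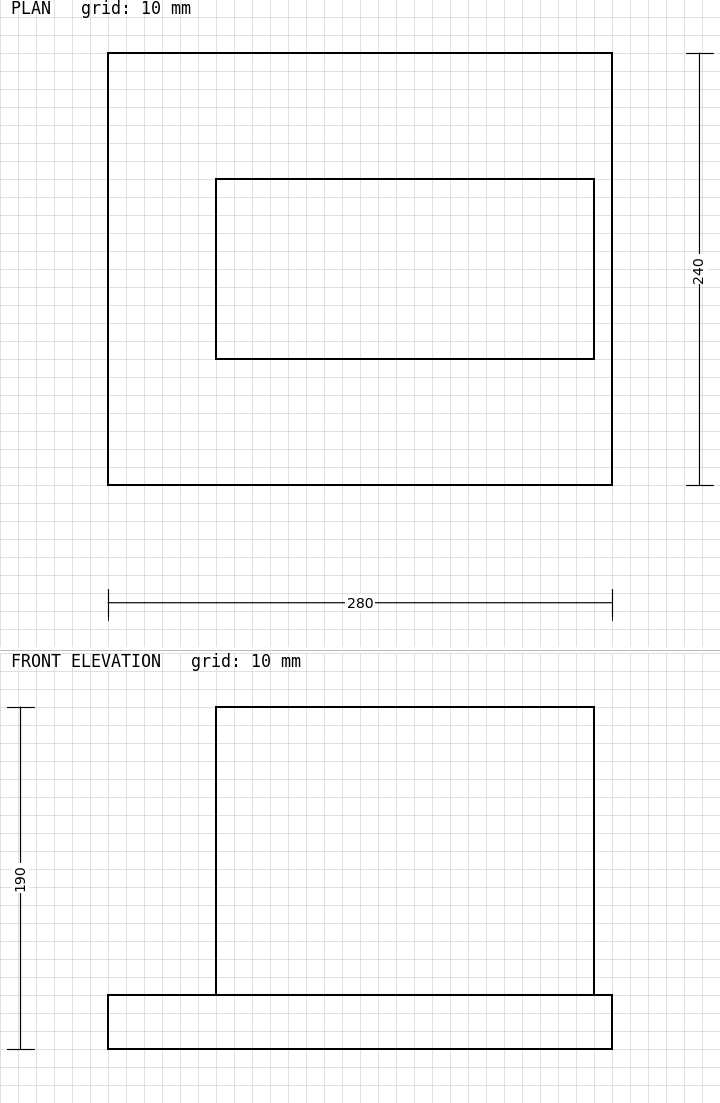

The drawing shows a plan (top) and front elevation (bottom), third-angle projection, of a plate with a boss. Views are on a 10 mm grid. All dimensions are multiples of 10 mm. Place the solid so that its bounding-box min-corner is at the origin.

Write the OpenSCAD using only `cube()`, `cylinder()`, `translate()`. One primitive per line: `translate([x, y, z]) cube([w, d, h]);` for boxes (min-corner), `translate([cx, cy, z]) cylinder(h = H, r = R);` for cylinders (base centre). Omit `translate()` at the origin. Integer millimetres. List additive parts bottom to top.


cube([280, 240, 30]);
translate([60, 70, 30]) cube([210, 100, 160]);


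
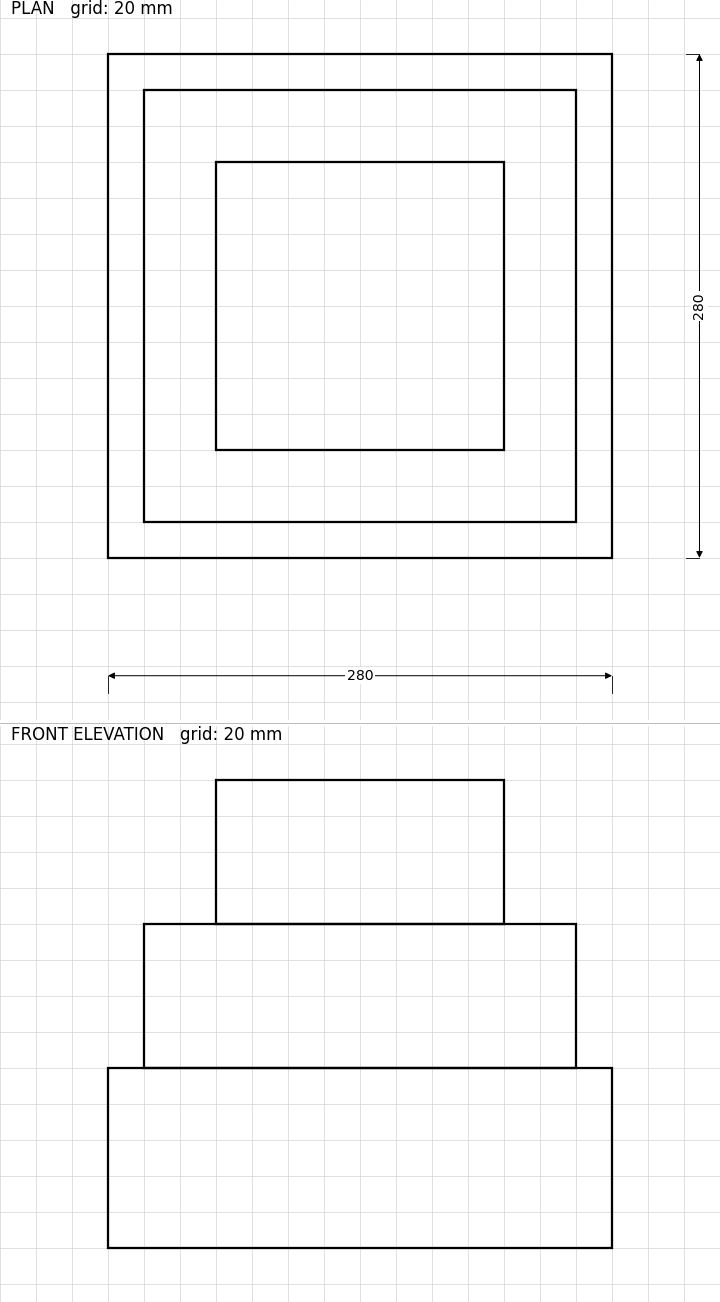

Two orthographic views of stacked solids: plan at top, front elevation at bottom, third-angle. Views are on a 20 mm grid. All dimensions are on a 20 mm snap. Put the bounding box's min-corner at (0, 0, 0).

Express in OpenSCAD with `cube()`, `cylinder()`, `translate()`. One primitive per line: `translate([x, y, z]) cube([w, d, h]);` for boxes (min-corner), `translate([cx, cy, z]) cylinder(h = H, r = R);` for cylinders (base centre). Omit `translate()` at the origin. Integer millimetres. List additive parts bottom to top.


cube([280, 280, 100]);
translate([20, 20, 100]) cube([240, 240, 80]);
translate([60, 60, 180]) cube([160, 160, 80]);


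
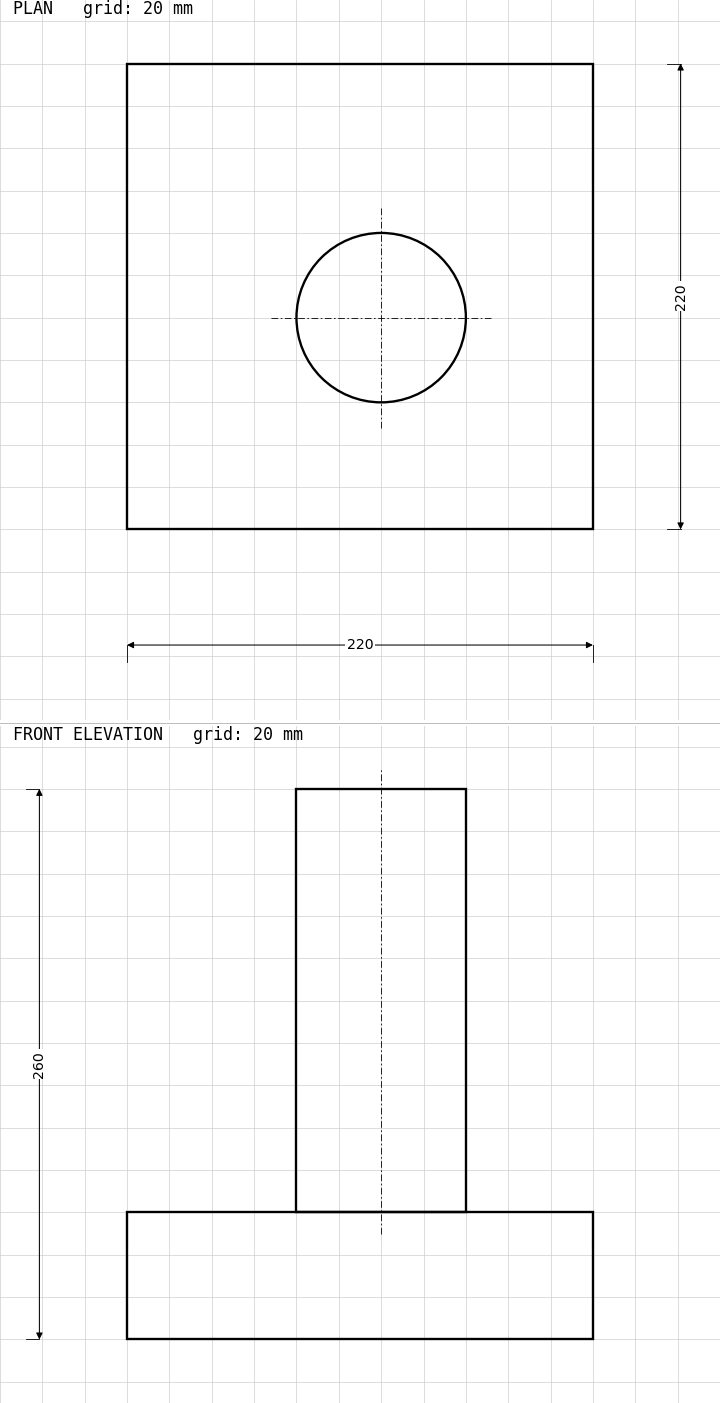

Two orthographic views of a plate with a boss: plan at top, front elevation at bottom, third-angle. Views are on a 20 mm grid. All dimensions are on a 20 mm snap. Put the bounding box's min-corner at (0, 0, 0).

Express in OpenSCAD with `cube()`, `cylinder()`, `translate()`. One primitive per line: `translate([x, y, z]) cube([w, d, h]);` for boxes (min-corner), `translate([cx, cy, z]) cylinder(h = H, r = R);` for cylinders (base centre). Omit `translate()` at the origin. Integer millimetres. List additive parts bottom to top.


cube([220, 220, 60]);
translate([120, 100, 60]) cylinder(h = 200, r = 40);
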